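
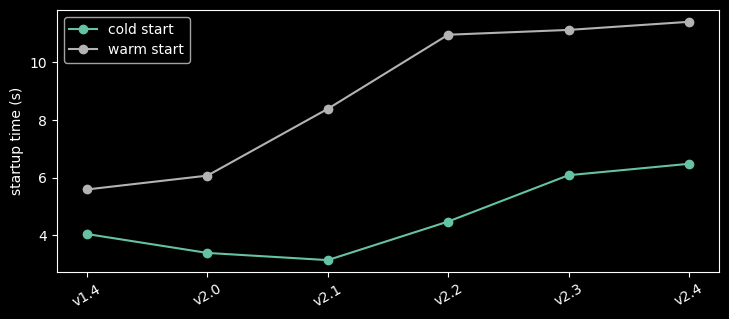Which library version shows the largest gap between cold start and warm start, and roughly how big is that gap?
v2.2, ≈ 7 s

v2.2: cold start ≈ 4, warm start ≈ 11 → gap ≈ 7. Next-largest (v2.1) is only ≈ 5.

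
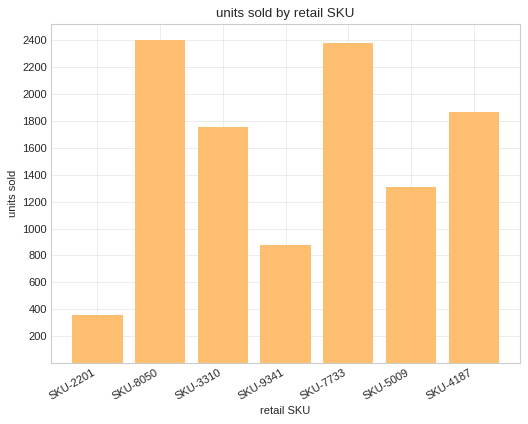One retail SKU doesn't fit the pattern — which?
SKU-2201 ≈ 400; the rest sit between ≈ 800 and ≈ 2400.

SKU-2201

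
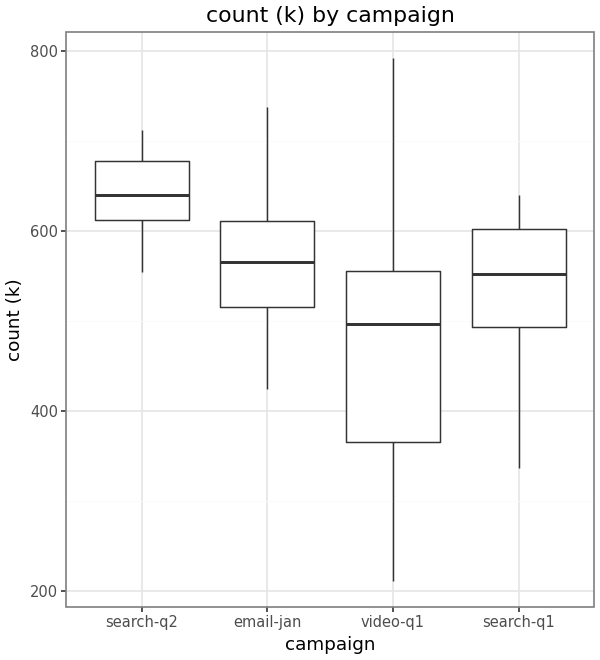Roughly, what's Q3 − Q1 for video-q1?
Q3 ≈ 560, Q1 ≈ 360; IQR ≈ 200.

≈ 200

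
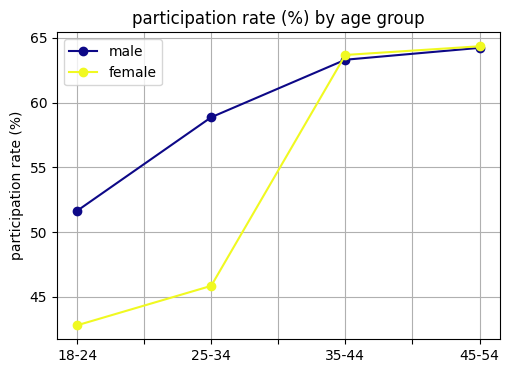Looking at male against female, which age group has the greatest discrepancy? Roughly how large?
25-34: male ≈ 58, female ≈ 46 → gap ≈ 12. Next-largest (18-24) is only ≈ 10.

25-34, ≈ 12 %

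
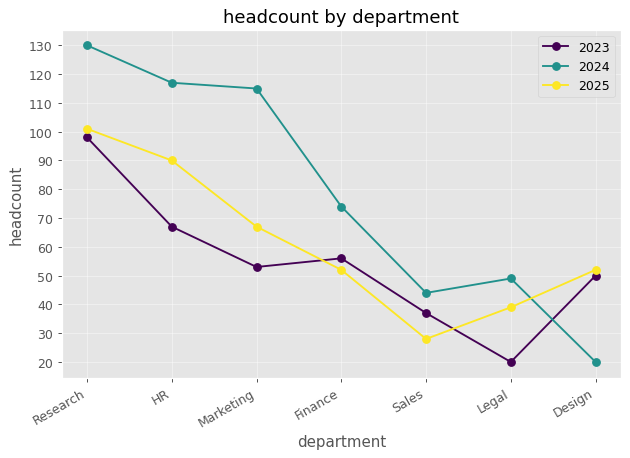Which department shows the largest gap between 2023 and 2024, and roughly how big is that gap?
Marketing: 2023 ≈ 50, 2024 ≈ 120 → gap ≈ 70. Next-largest (HR) is only ≈ 50.

Marketing, ≈ 70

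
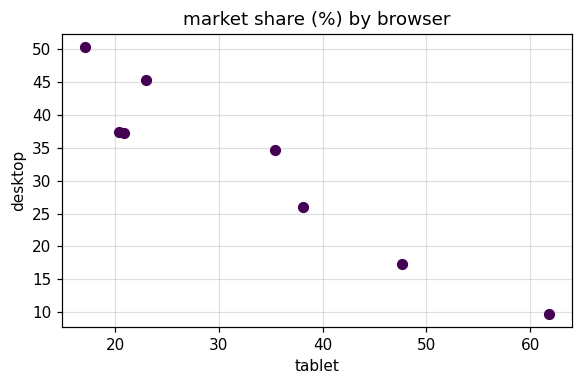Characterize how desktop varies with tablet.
Points are negatively correlated; strong (|r| ≈ 0.9).

negative, strong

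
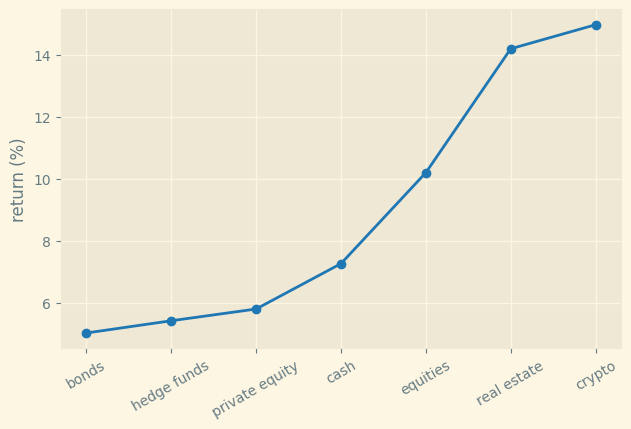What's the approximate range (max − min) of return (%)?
Max crypto ≈ 15, min bonds ≈ 5; range ≈ 10.

≈ 10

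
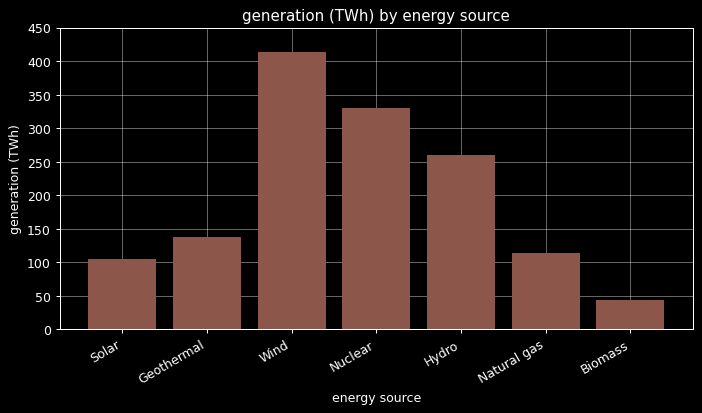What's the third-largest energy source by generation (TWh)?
Hydro

Top 4: Wind ≈ 400, Nuclear ≈ 350, Hydro ≈ 250, Geothermal ≈ 150.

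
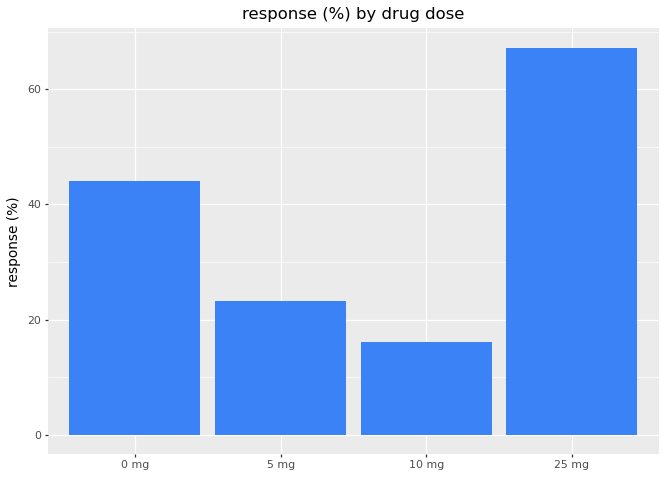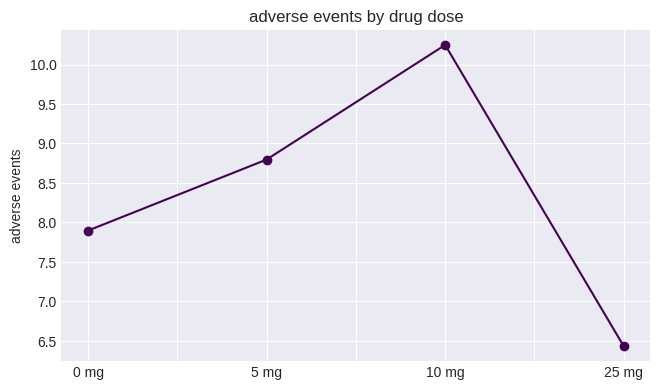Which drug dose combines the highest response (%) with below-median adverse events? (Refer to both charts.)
Chart 2 median adverse events ≈ 8; below-median drug doses: 0 mg, 25 mg. Among those, 25 mg has the highest response (%) (≈ 70).

25 mg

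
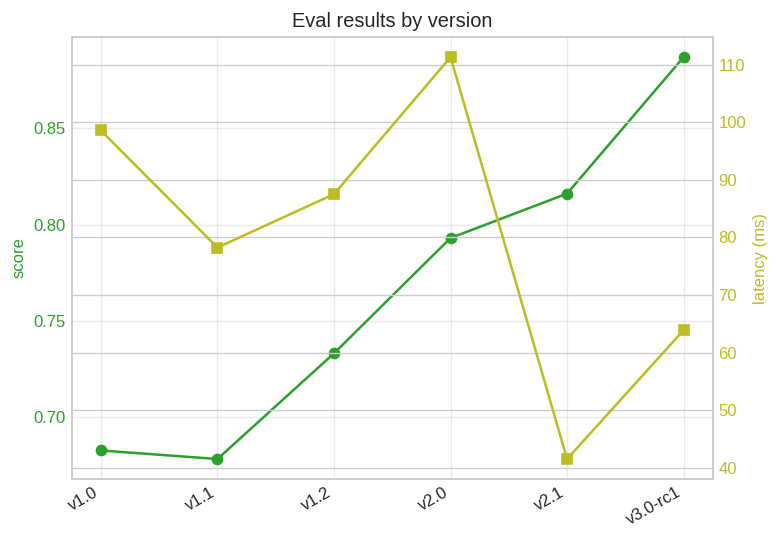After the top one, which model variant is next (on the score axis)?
v2.1

Top 3 (on the score axis): v3.0-rc1 ≈ 0.88, v2.1 ≈ 0.82, v2.0 ≈ 0.80.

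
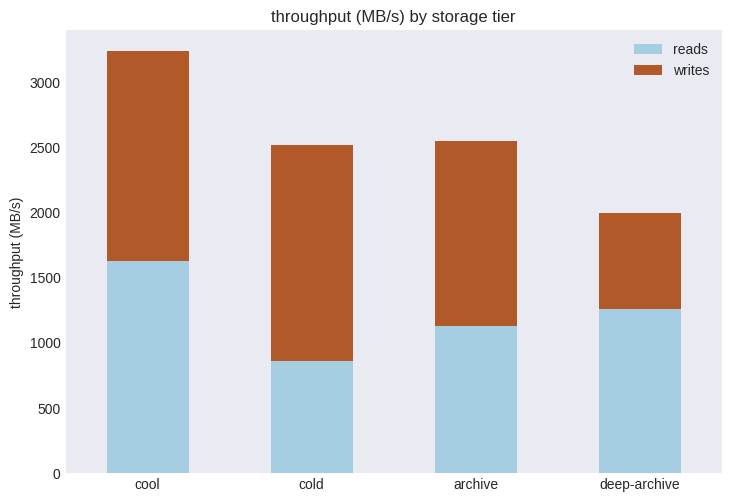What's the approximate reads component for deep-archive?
reads top ≈ 1500, bottom ≈ 0; segment ≈ 1500.

≈ 1500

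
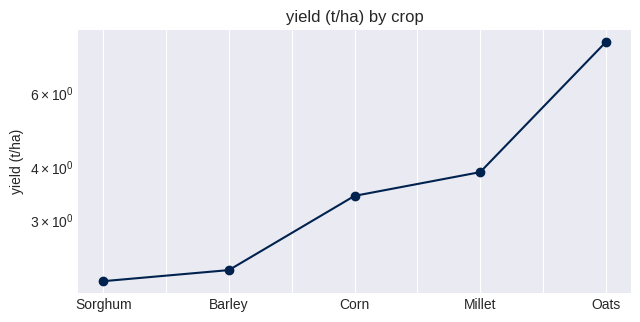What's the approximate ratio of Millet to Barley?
Millet ≈ 4.0, Barley ≈ 2.5; 4.0/2.5 ≈ 1.6.

≈ 1.6×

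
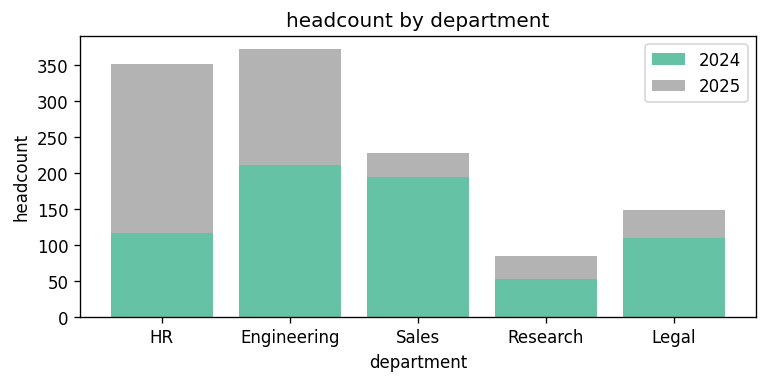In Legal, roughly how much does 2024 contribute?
2024 top ≈ 100, bottom ≈ 0; segment ≈ 100.

≈ 100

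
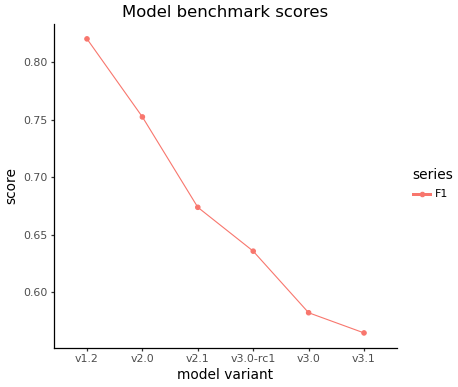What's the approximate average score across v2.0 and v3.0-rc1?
≈ 0.7

(0.75 + 0.65) / 2 ≈ 0.7.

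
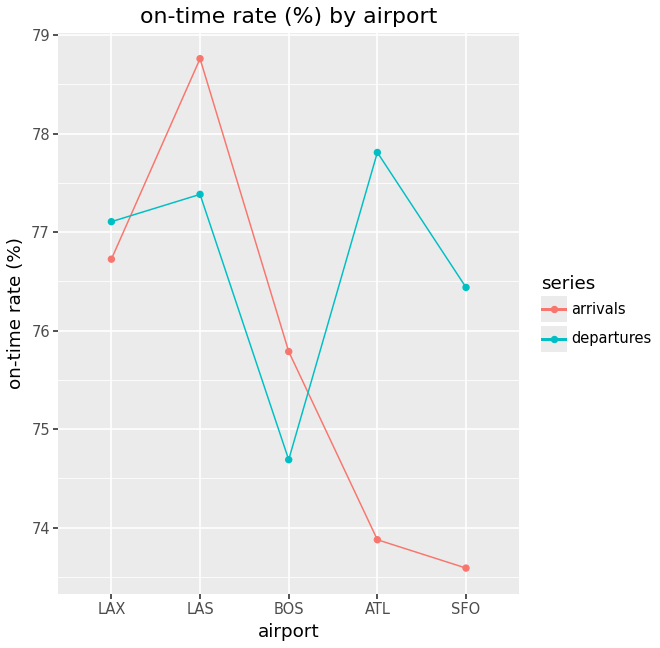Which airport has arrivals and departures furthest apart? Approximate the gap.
ATL, ≈ 4.0 %

ATL: arrivals ≈ 74.0, departures ≈ 78.0 → gap ≈ 4.0. Next-largest (SFO) is only ≈ 3.0.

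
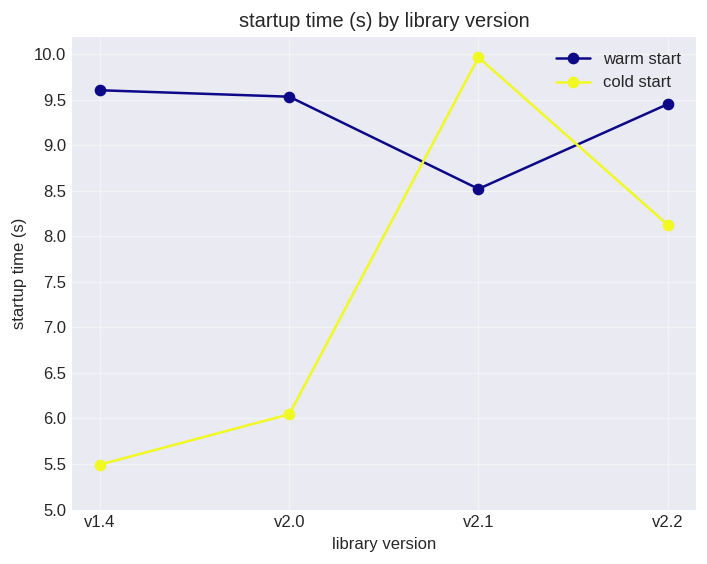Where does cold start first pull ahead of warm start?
v2.1

v2.0: cold start ≈ 6.0 vs warm start ≈ 9.5 (not yet); v2.1: cold start ≈ 10.0 vs warm start ≈ 8.5 (first crossover).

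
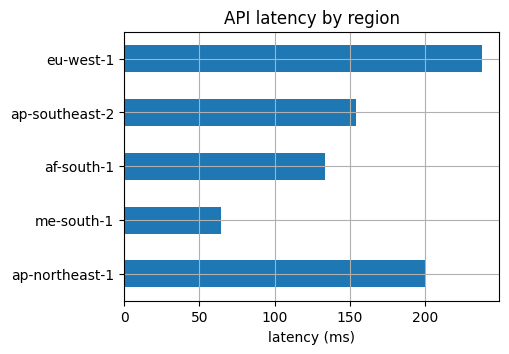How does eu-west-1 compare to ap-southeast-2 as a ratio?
eu-west-1 ≈ 240, ap-southeast-2 ≈ 160; 240/160 ≈ 1.5.

≈ 1.5×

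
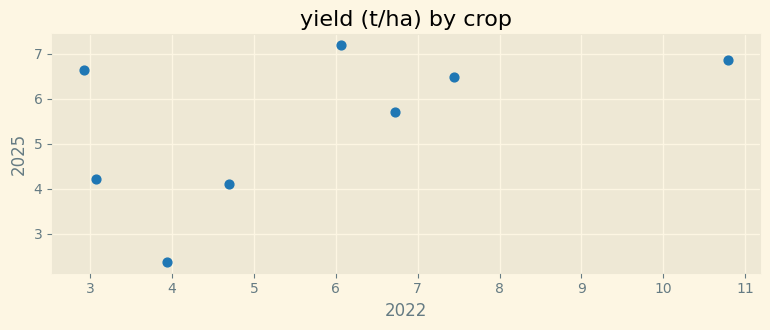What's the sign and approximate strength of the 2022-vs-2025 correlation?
positive, moderate

Points are positively correlated; moderate (|r| ≈ 0.5).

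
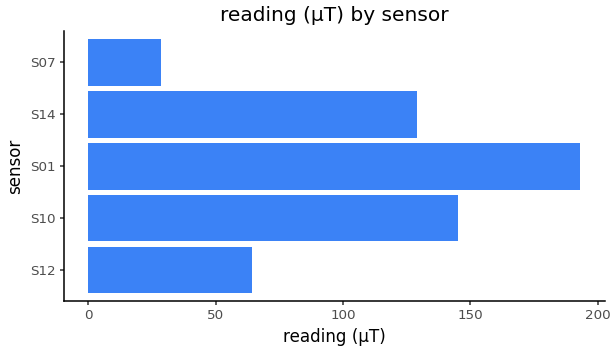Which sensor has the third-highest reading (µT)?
Top 4: S01 ≈ 200, S10 ≈ 140, S14 ≈ 120, S12 ≈ 60.

S14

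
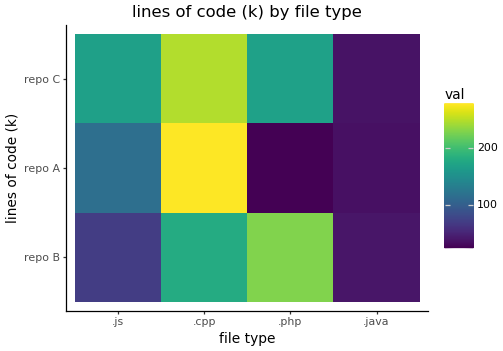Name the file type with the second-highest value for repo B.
.cpp

Top 3 for repo B: .php ≈ 225, .cpp ≈ 175, .js ≈ 75.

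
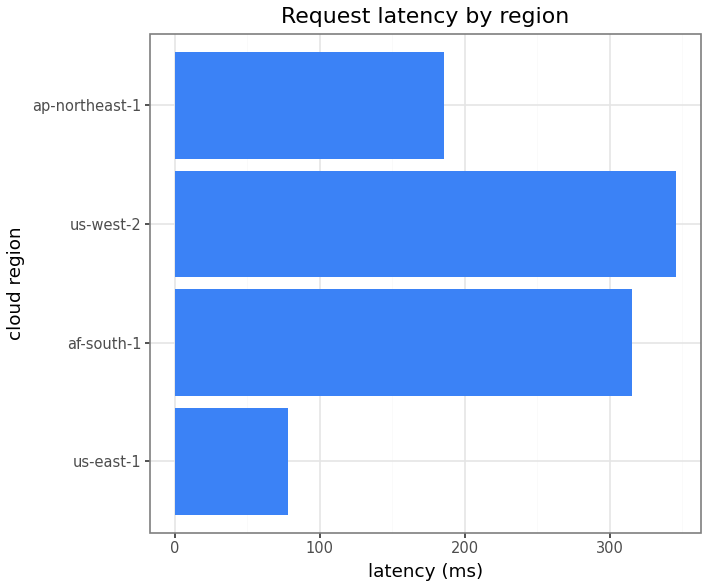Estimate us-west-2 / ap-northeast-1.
us-west-2 ≈ 350, ap-northeast-1 ≈ 200; 350/200 ≈ 1.75.

≈ 1.75×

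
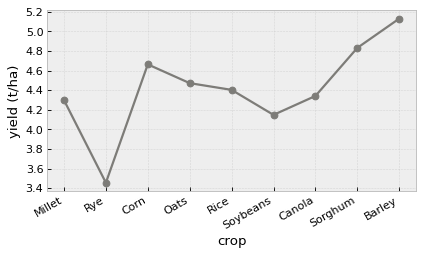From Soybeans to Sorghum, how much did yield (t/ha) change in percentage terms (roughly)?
Soybeans ≈ 4.2, Sorghum ≈ 4.8; (4.8 − 4.2) / 4.2 ≈ +14.3%.

≈ +14.3%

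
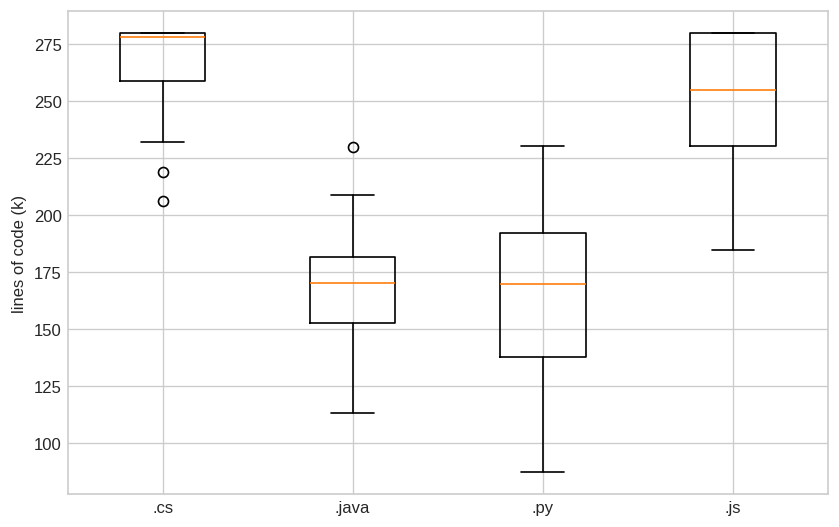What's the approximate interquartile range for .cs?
≈ 20

Q3 ≈ 280, Q1 ≈ 260; IQR ≈ 20.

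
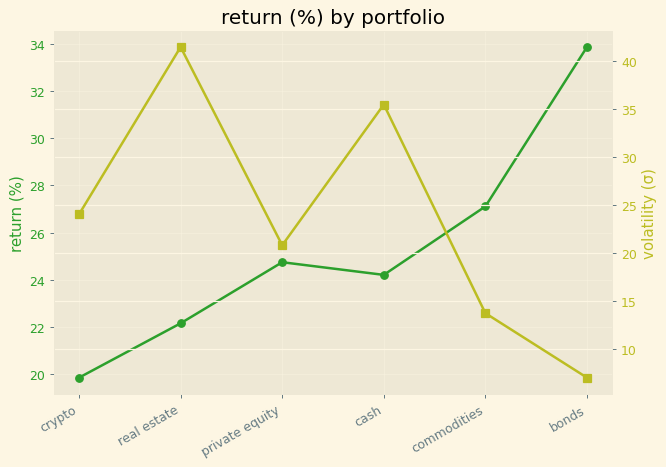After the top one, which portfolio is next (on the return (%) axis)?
commodities

Top 3 (on the return (%) axis): bonds ≈ 34, commodities ≈ 28, private equity ≈ 24.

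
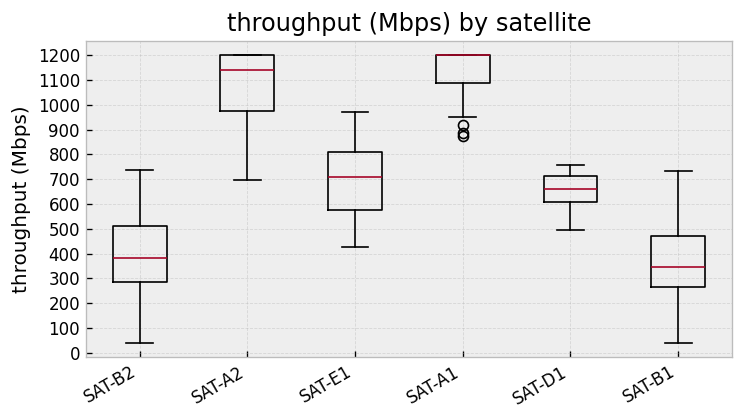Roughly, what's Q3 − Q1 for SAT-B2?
Q3 ≈ 500, Q1 ≈ 300; IQR ≈ 200.

≈ 200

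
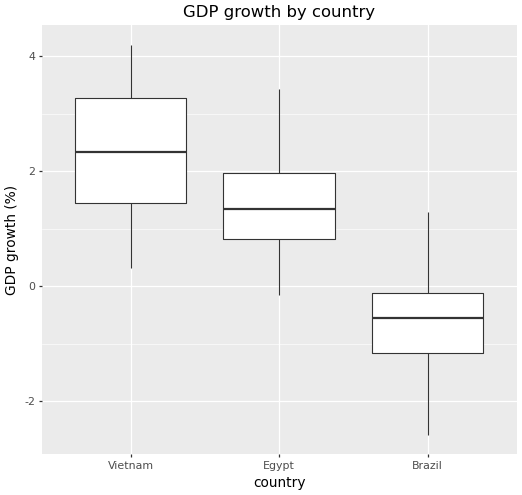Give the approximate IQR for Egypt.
Q3 ≈ 2.0, Q1 ≈ 1.0; IQR ≈ 1.0.

≈ 1.0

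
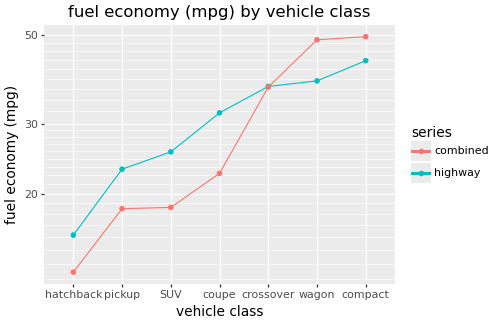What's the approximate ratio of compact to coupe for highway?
compact ≈ 45, coupe ≈ 30; 45/30 ≈ 1.5.

≈ 1.5×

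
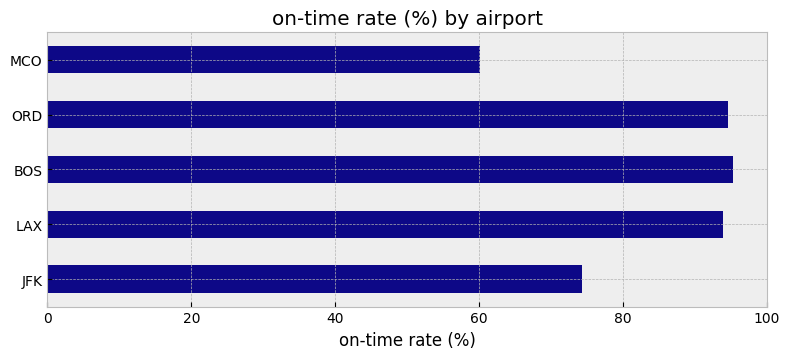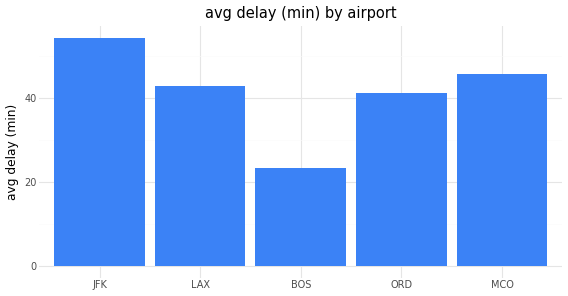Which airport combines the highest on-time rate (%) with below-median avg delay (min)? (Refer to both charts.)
BOS

Chart 2 median avg delay (min) ≈ 45; below-median airports: BOS, ORD. Among those, BOS has the highest on-time rate (%) (≈ 100).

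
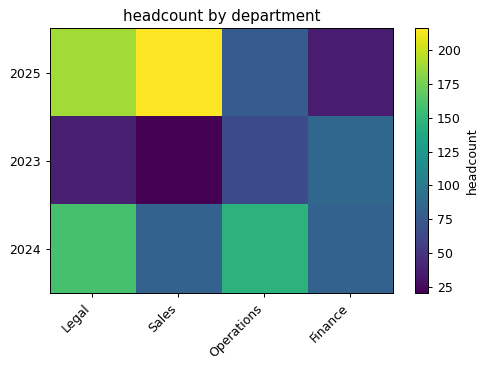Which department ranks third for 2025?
Top 4 for 2025: Sales ≈ 220, Legal ≈ 180, Operations ≈ 80, Finance ≈ 40.

Operations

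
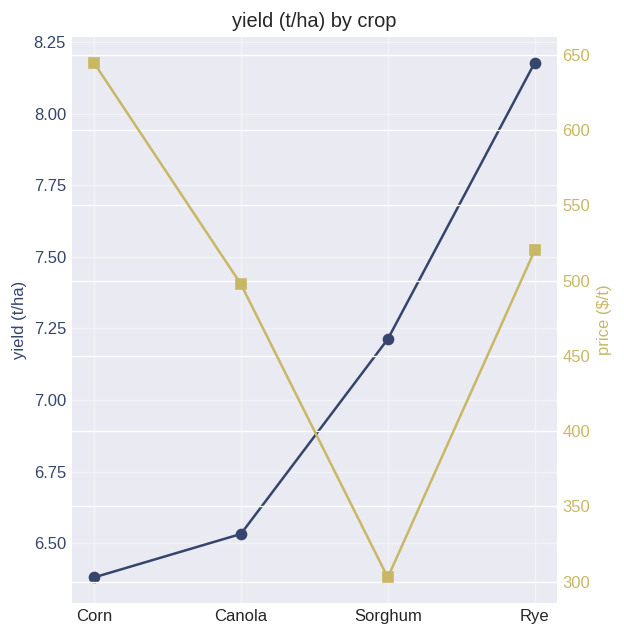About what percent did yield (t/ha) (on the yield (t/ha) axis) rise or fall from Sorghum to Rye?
Sorghum ≈ 7.2, Rye ≈ 8.2; (8.2 − 7.2) / 7.2 ≈ +13.9%.

≈ +13.9%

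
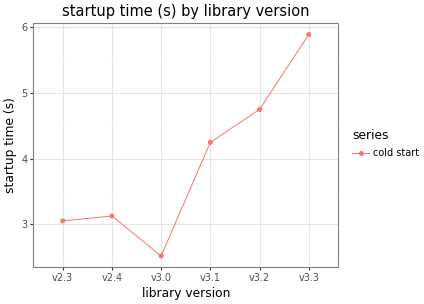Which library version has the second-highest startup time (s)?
v3.2

Top 3: v3.3 ≈ 6.0, v3.2 ≈ 4.5, v3.1 ≈ 4.0.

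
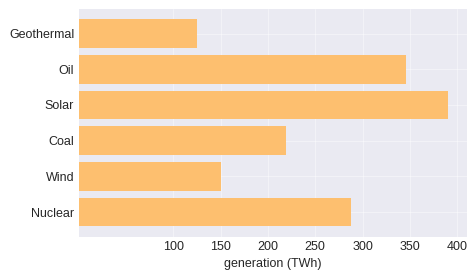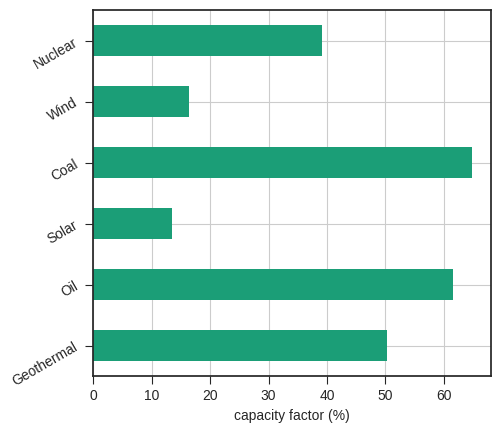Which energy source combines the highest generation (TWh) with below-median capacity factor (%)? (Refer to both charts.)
Chart 2 median capacity factor (%) ≈ 40; below-median energy sources: Solar, Wind, Nuclear. Among those, Solar has the highest generation (TWh) (≈ 400).

Solar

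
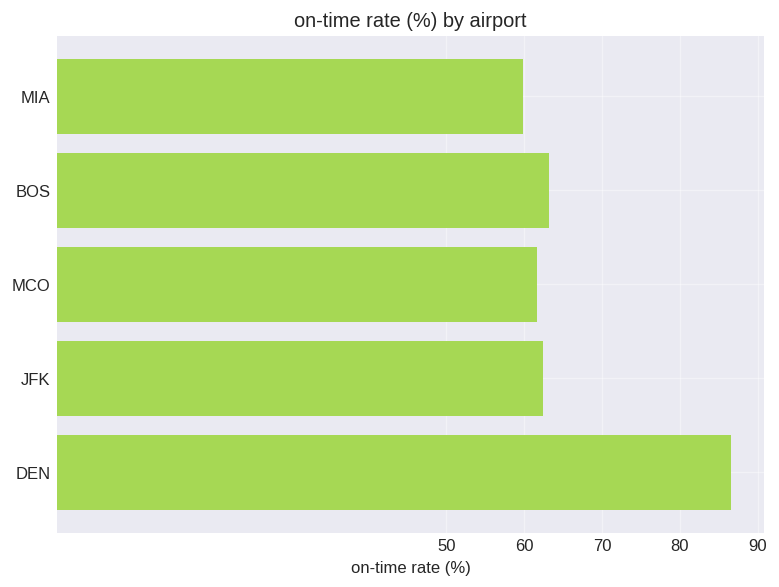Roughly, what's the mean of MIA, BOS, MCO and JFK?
(60 + 60 + 60 + 60) / 4 ≈ 60.

≈ 60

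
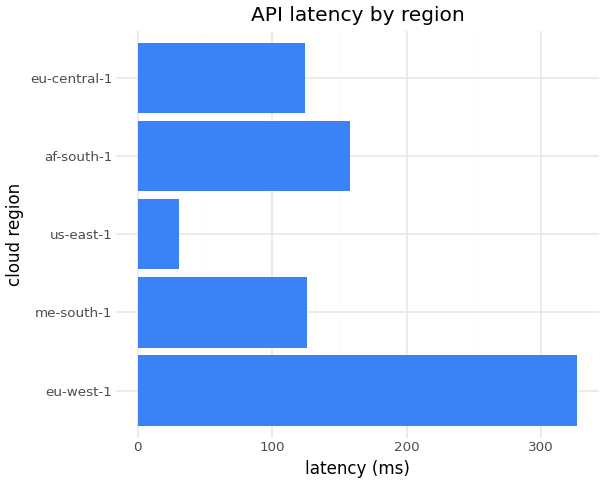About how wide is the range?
≈ 300

Max eu-west-1 ≈ 350, min us-east-1 ≈ 50; range ≈ 300.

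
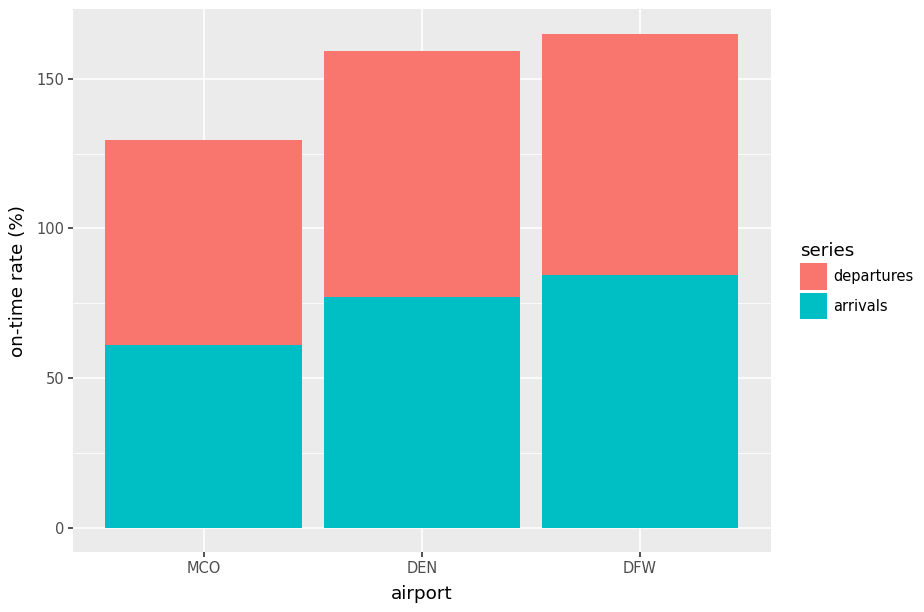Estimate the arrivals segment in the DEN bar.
arrivals top ≈ 80, bottom ≈ 0; segment ≈ 80.

≈ 80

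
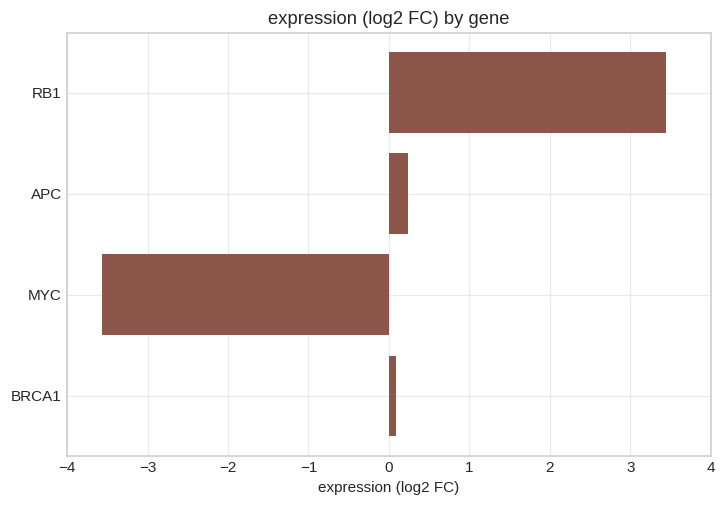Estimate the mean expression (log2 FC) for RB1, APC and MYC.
≈ 0

(3 + 0 + -4) / 3 ≈ 0.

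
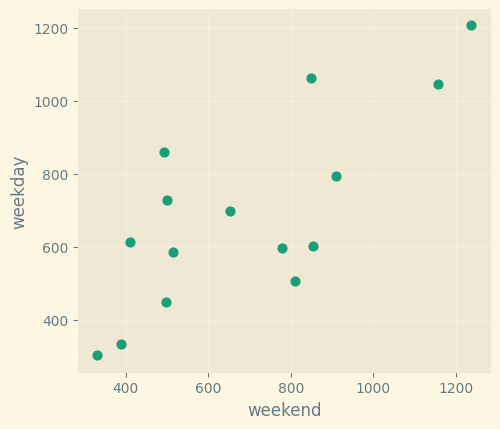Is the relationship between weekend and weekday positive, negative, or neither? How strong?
positive, strong

Points are positively correlated; strong (|r| ≈ 0.8).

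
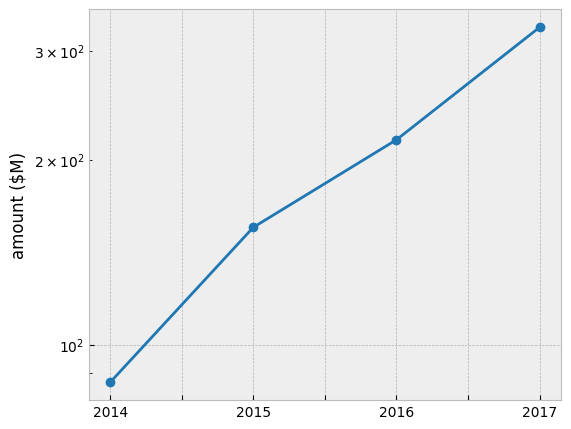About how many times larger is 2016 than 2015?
2016 ≈ 225, 2015 ≈ 150; 225/150 ≈ 1.5.

≈ 1.5×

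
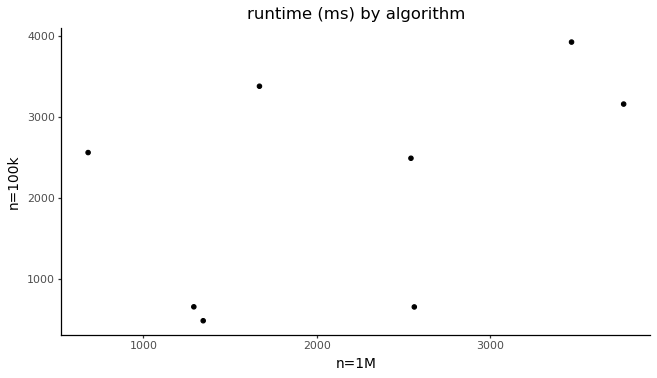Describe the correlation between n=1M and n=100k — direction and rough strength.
Points are positively correlated; moderate (|r| ≈ 0.5).

positive, moderate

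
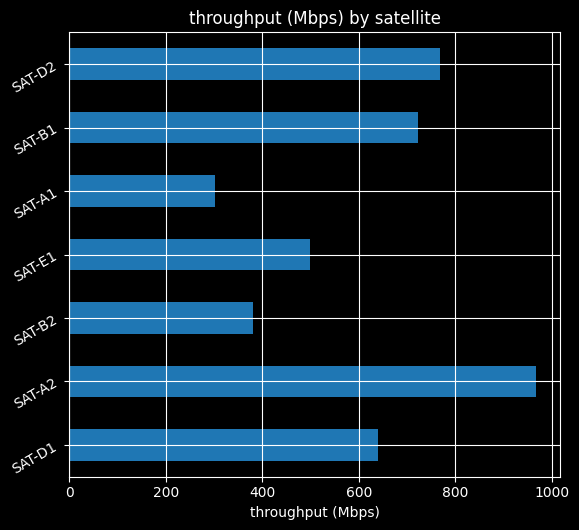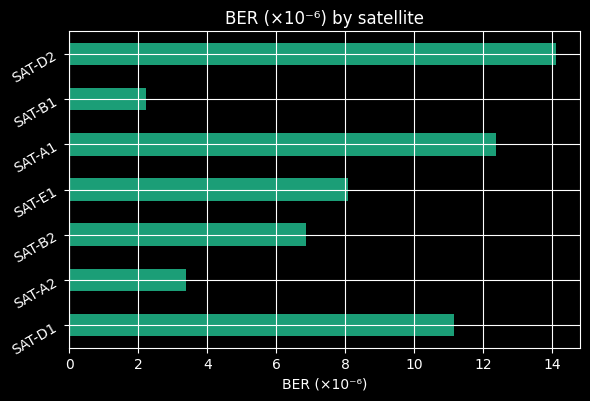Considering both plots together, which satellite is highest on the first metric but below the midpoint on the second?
SAT-A2

Chart 2 median BER (×10⁻⁶) ≈ 8; below-median satellites: SAT-A2, SAT-B2, SAT-B1. Among those, SAT-A2 has the highest throughput (Mbps) (≈ 1000).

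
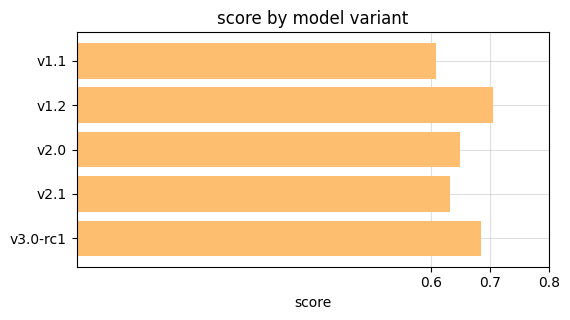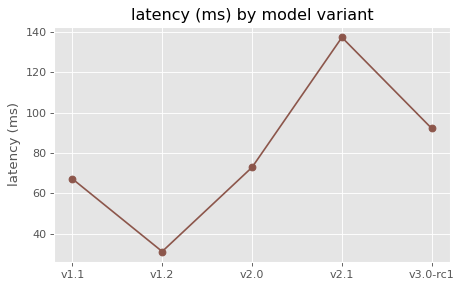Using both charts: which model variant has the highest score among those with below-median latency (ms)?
v1.2

Chart 2 median latency (ms) ≈ 80; below-median model variants: v1.1, v1.2. Among those, v1.2 has the highest score (≈ 0.7).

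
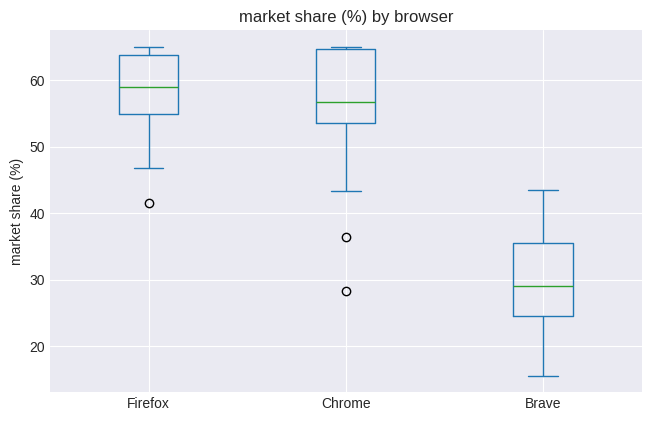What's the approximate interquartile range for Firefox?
Q3 ≈ 65, Q1 ≈ 55; IQR ≈ 10.

≈ 10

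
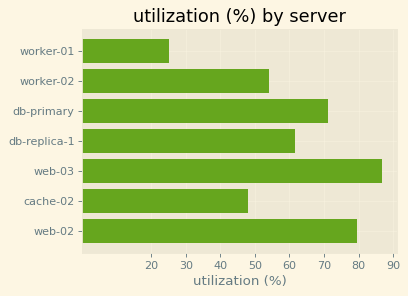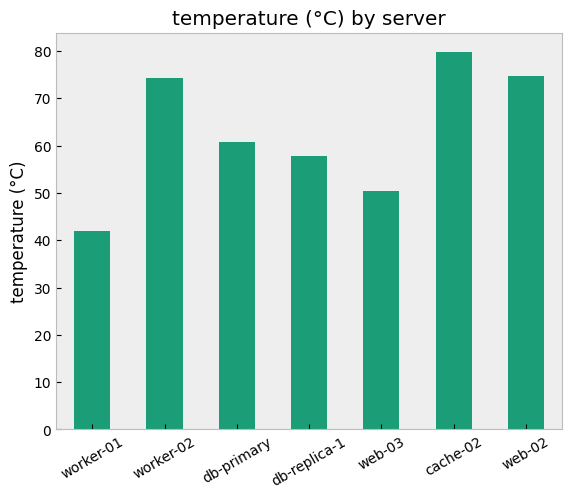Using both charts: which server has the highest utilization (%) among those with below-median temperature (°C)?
Chart 2 median temperature (°C) ≈ 60; below-median servers: worker-01, db-replica-1, web-03. Among those, web-03 has the highest utilization (%) (≈ 90).

web-03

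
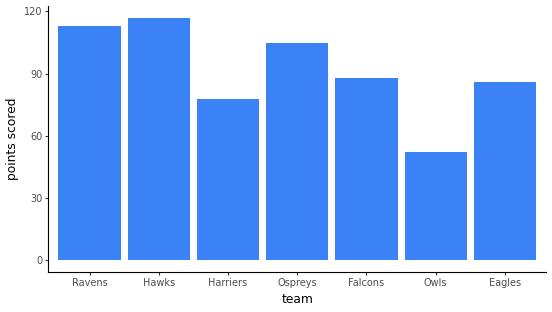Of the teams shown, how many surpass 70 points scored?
Above 70: Ravens, Hawks, Harriers, Ospreys, Falcons, Eagles.

6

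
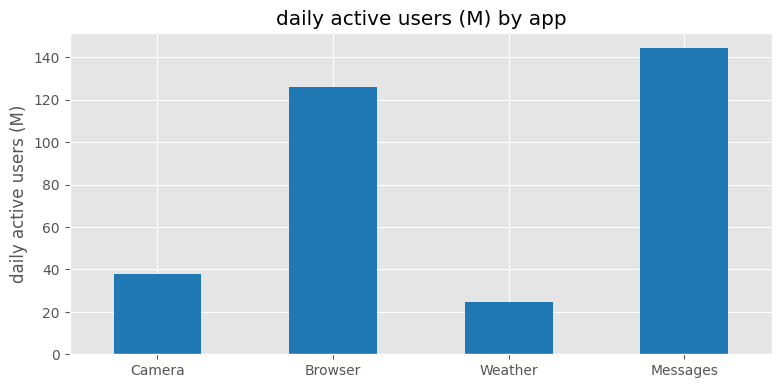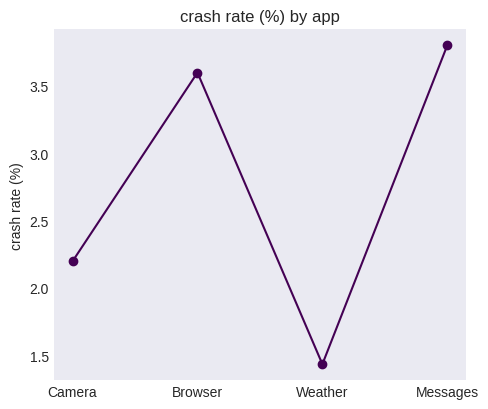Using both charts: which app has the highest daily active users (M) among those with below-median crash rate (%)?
Chart 2 median crash rate (%) ≈ 3; below-median apps: Camera, Weather. Among those, Camera has the highest daily active users (M) (≈ 40).

Camera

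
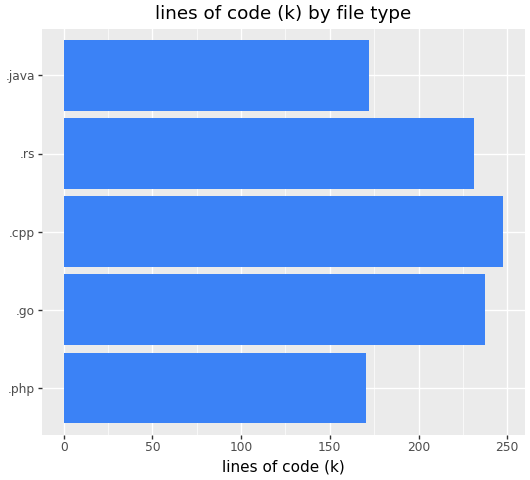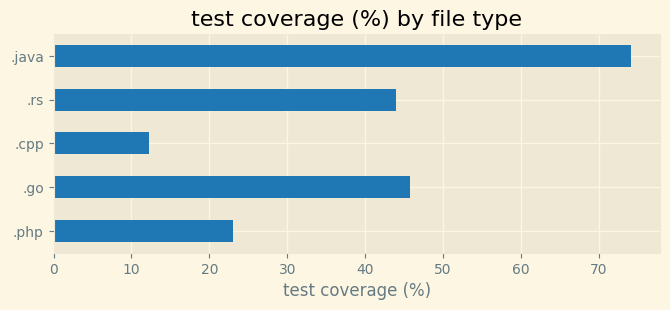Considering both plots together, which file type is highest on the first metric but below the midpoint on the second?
Chart 2 median test coverage (%) ≈ 40; below-median file types: .php, .cpp. Among those, .cpp has the highest lines of code (k) (≈ 250).

.cpp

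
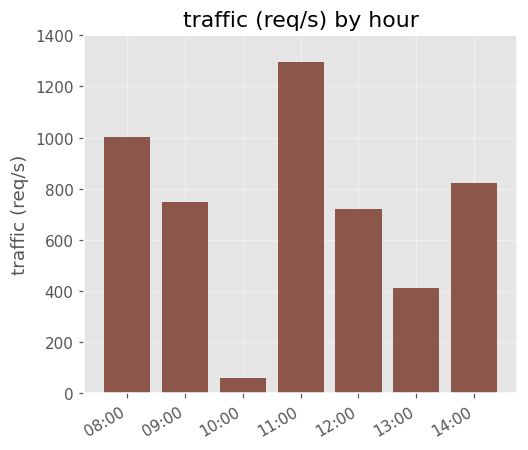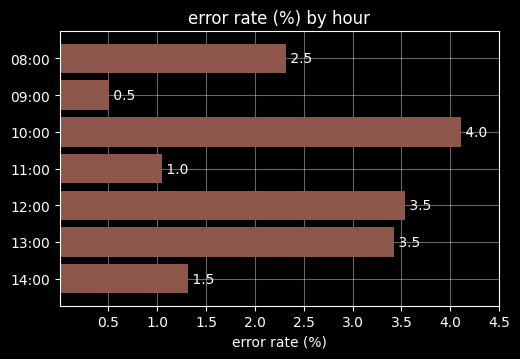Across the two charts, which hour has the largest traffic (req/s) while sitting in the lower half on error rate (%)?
Chart 2 median error rate (%) ≈ 2.5; below-median hours: 09:00, 11:00, 14:00. Among those, 11:00 has the highest traffic (req/s) (≈ 1200).

11:00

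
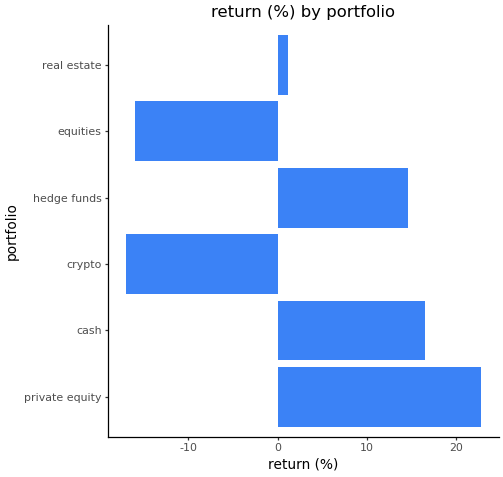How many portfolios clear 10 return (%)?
3

Above 10: private equity, cash, hedge funds.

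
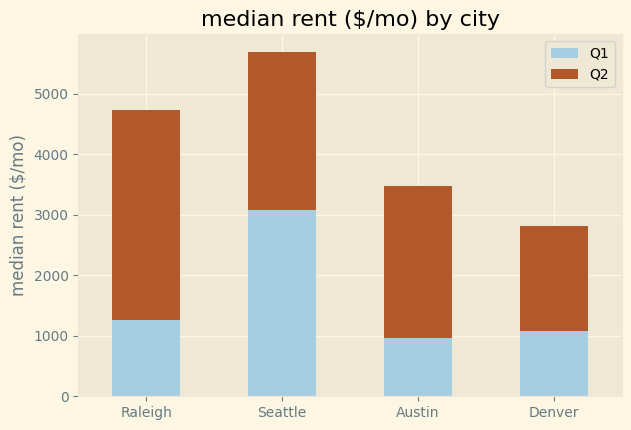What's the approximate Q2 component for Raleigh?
≈ 3000

Q2 top ≈ 4500, bottom ≈ 1500; segment ≈ 3000.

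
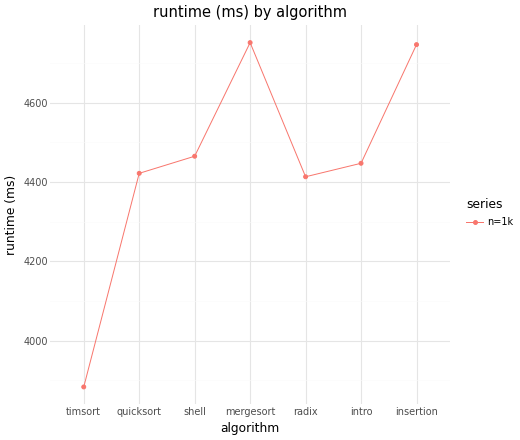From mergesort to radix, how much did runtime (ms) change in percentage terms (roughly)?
mergesort ≈ 4800, radix ≈ 4400; (4400 − 4800) / 4800 ≈ -8.3%.

≈ -8.3%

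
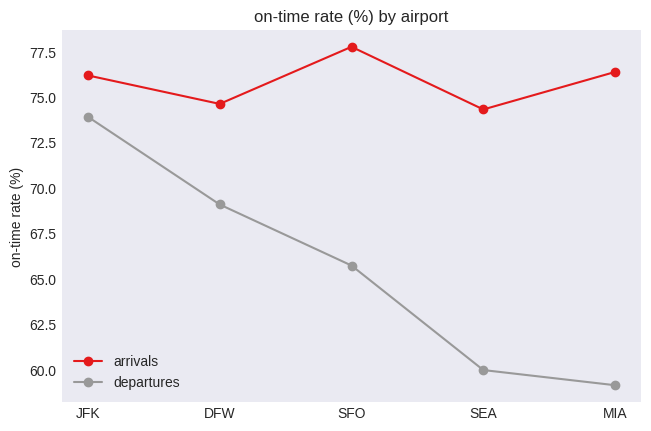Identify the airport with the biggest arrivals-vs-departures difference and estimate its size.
MIA: arrivals ≈ 76, departures ≈ 60 → gap ≈ 16. Next-largest (SEA) is only ≈ 14.

MIA, ≈ 16 %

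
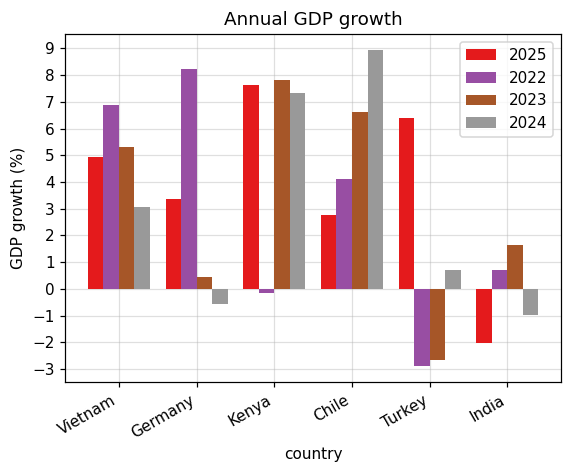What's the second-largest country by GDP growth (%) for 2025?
Top 3 for 2025: Kenya ≈ 8, Turkey ≈ 6, Vietnam ≈ 5.

Turkey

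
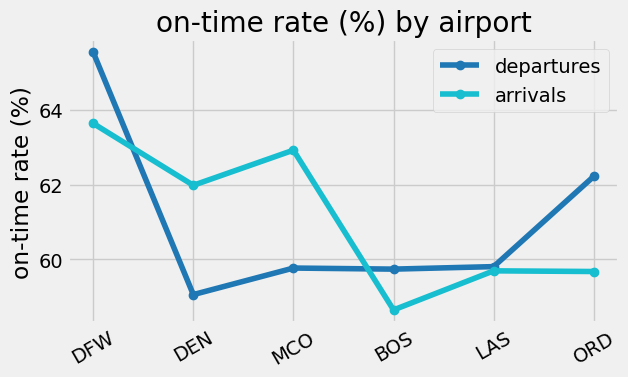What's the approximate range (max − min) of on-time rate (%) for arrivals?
Max DFW ≈ 64, min BOS ≈ 59; range ≈ 5.

≈ 5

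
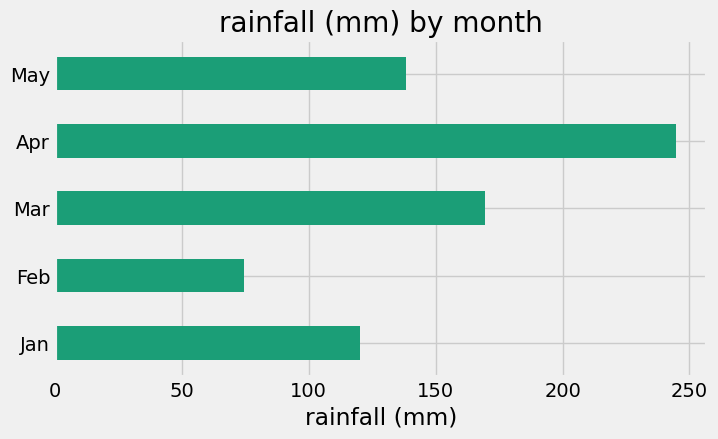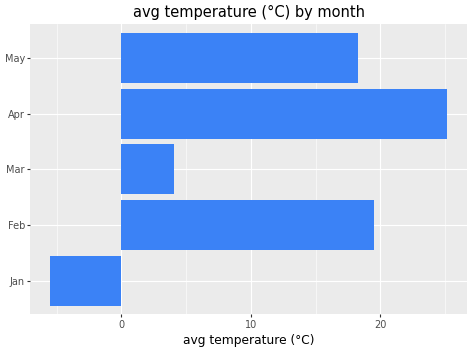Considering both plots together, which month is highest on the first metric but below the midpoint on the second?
Chart 2 median avg temperature (°C) ≈ 20; below-median months: Jan, Mar. Among those, Mar has the highest rainfall (mm) (≈ 175).

Mar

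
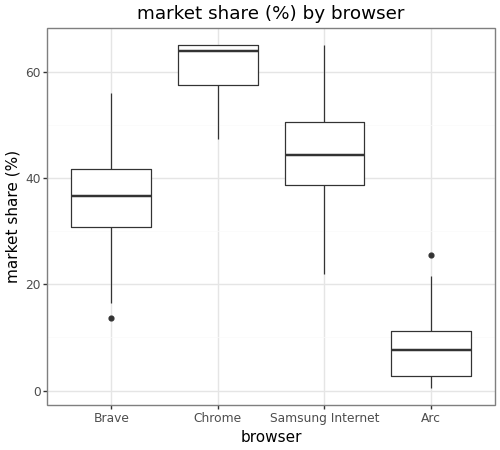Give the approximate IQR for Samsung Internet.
≈ 10

Q3 ≈ 50, Q1 ≈ 40; IQR ≈ 10.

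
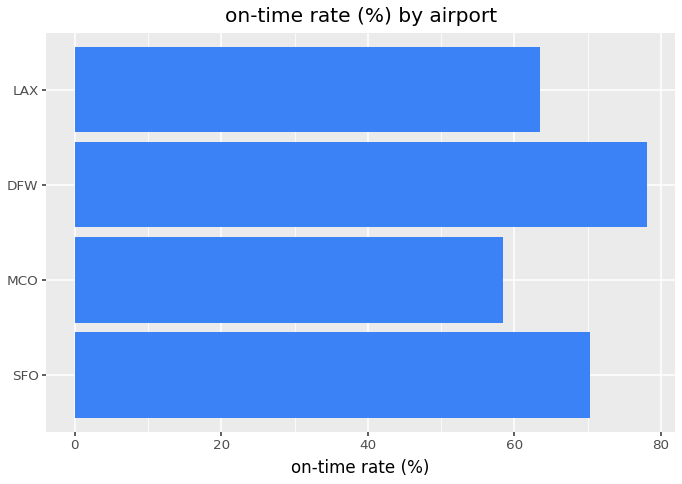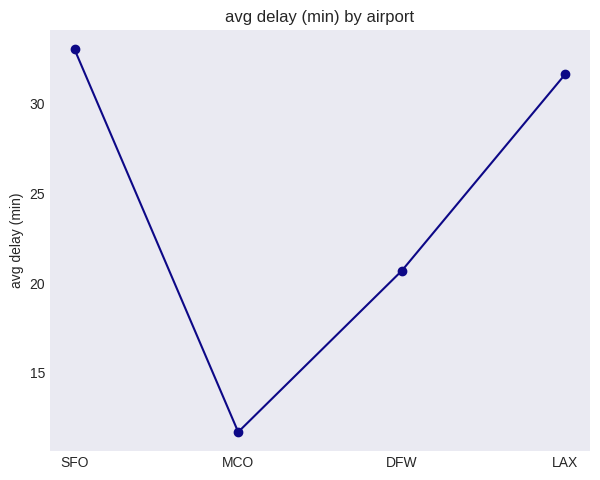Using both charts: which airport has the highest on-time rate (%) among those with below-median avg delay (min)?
Chart 2 median avg delay (min) ≈ 25; below-median airports: MCO, DFW. Among those, DFW has the highest on-time rate (%) (≈ 80).

DFW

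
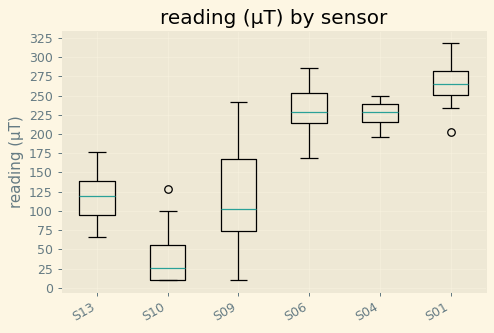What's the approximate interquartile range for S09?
≈ 100

Q3 ≈ 175, Q1 ≈ 75; IQR ≈ 100.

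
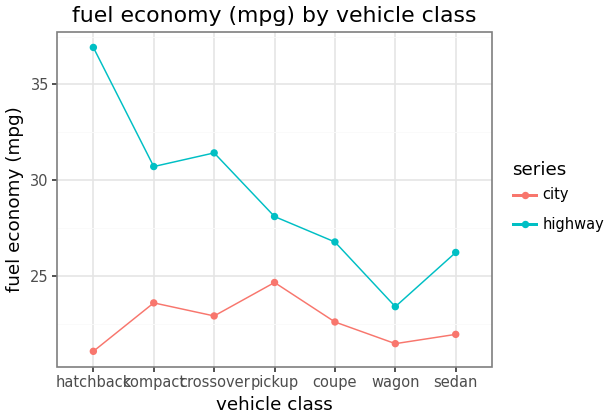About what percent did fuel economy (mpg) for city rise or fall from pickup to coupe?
≈ -8.3%

pickup ≈ 24, coupe ≈ 22; (22 − 24) / 24 ≈ -8.3%.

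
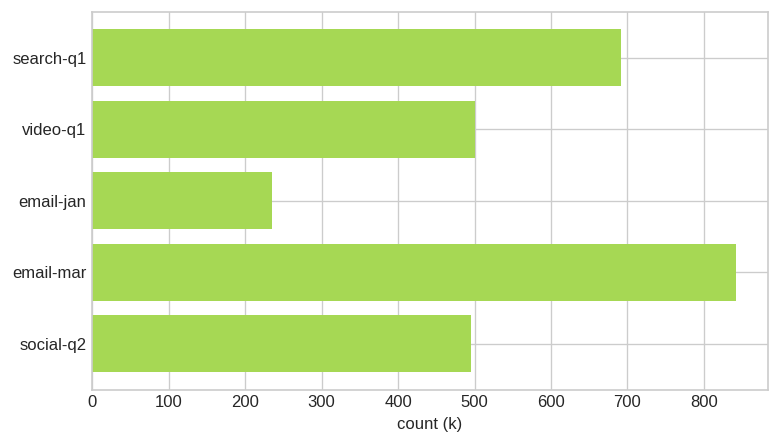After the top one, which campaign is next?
Top 3: email-mar ≈ 800, search-q1 ≈ 700, video-q1 ≈ 500.

search-q1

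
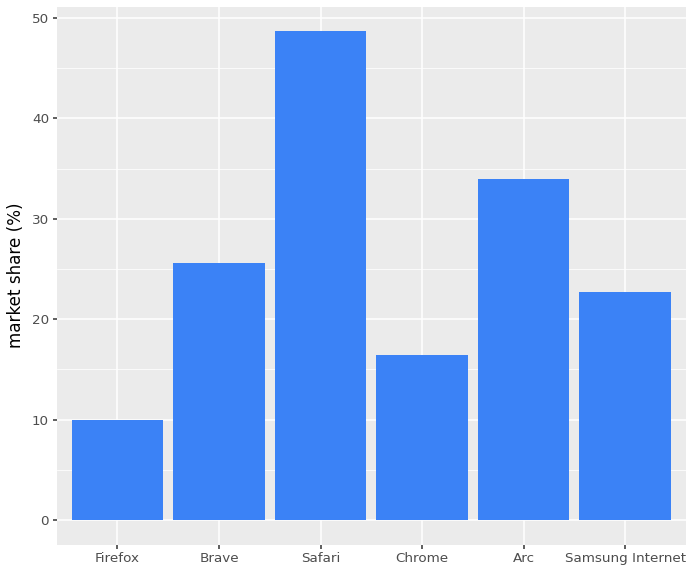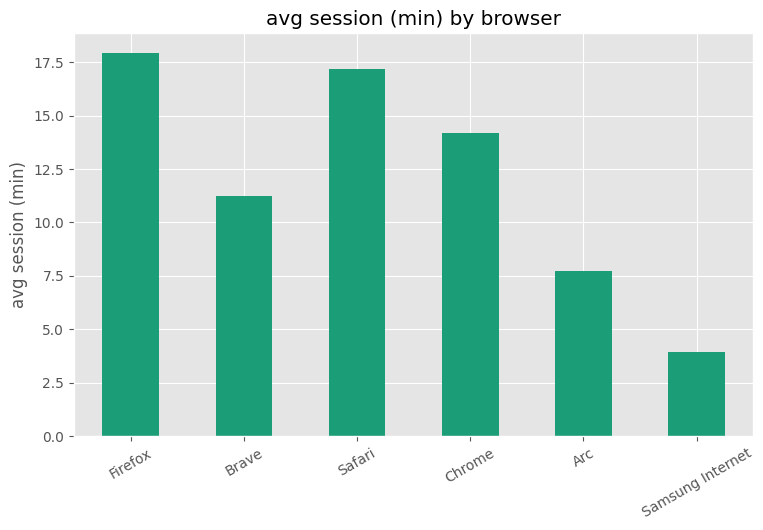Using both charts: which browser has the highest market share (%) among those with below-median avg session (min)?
Arc

Chart 2 median avg session (min) ≈ 12; below-median browsers: Brave, Arc, Samsung Internet. Among those, Arc has the highest market share (%) (≈ 35).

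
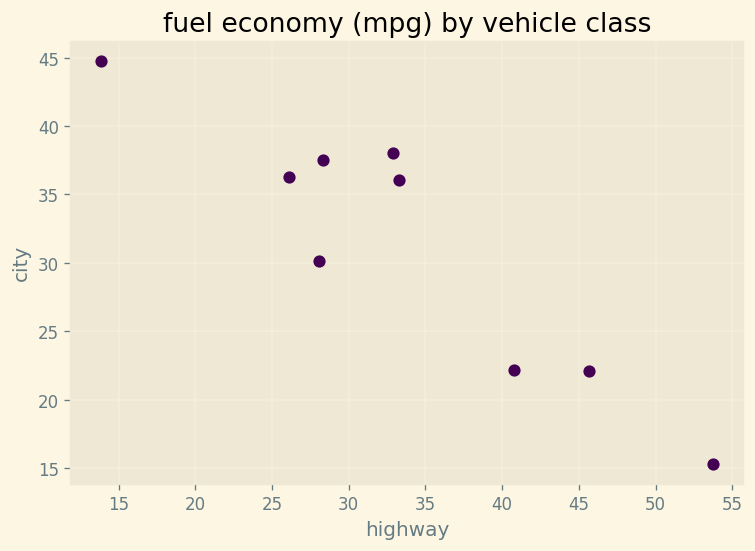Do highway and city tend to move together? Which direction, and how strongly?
negative, strong

Points are negatively correlated; strong (|r| ≈ 0.9).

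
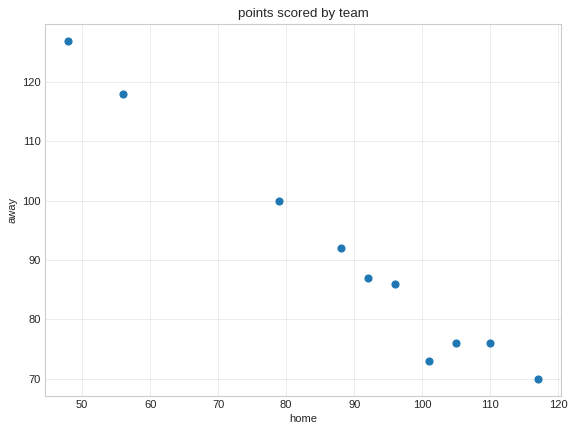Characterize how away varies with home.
negative, strong

Points are negatively correlated; strong (|r| ≈ 1.0).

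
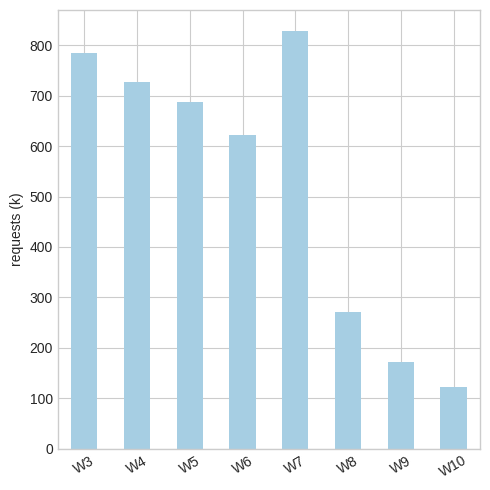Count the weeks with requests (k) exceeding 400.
Above 400: W3, W4, W5, W6, W7.

5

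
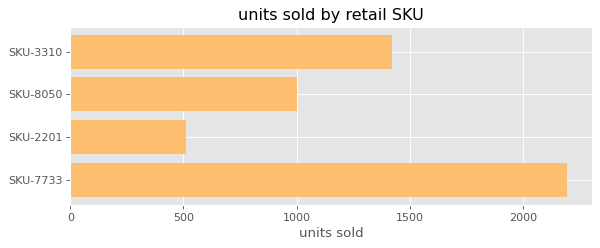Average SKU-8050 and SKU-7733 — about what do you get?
≈ 1600

(1000 + 2200) / 2 ≈ 1600.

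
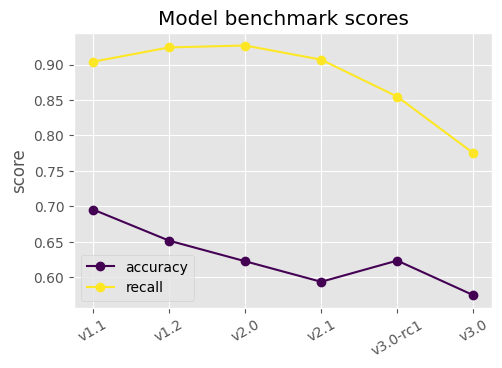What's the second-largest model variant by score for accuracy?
v1.2

Top 3 for accuracy: v1.1 ≈ 0.70, v1.2 ≈ 0.65, v3.0-rc1 ≈ 0.60.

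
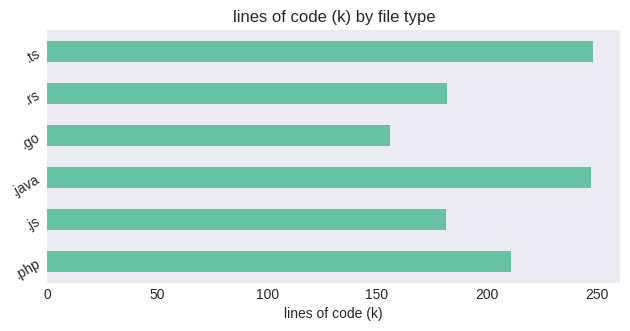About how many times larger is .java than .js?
≈ 1.43×

.java ≈ 250, .js ≈ 175; 250/175 ≈ 1.43.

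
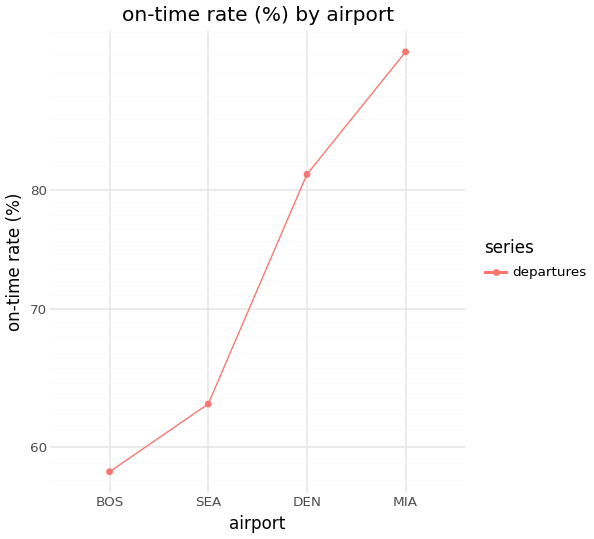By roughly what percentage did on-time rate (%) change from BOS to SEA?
≈ +8.3%

BOS ≈ 60, SEA ≈ 65; (65 − 60) / 60 ≈ +8.3%.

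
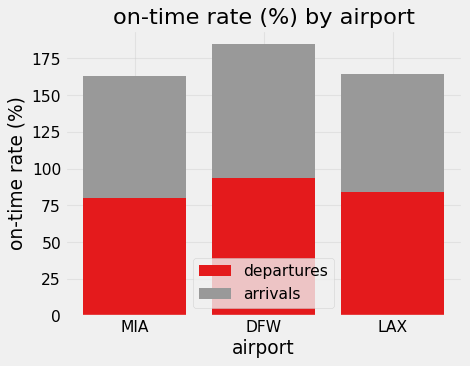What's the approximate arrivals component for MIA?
≈ 80

arrivals top ≈ 160, bottom ≈ 80; segment ≈ 80.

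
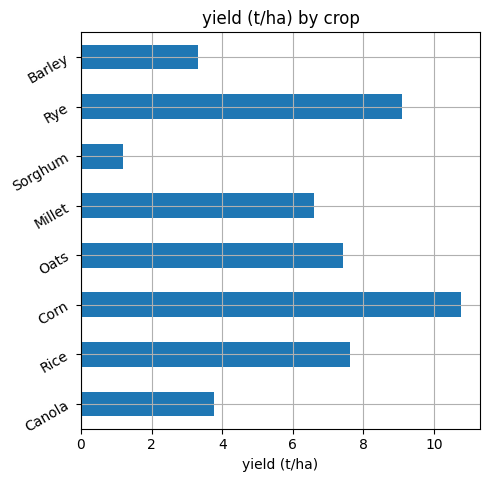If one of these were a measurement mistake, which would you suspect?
Sorghum ≈ 1; the rest sit between ≈ 3 and ≈ 11.

Sorghum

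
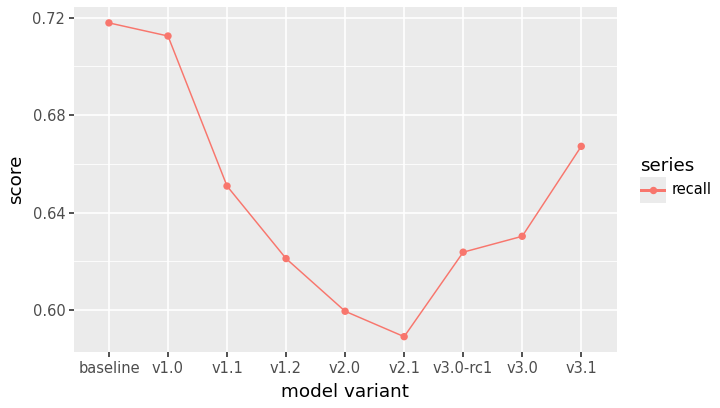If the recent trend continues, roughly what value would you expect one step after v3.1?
≈ 0.68

Last three: 0.62, 0.64, 0.66 → slope ≈ 0.02/step → next ≈ 0.68.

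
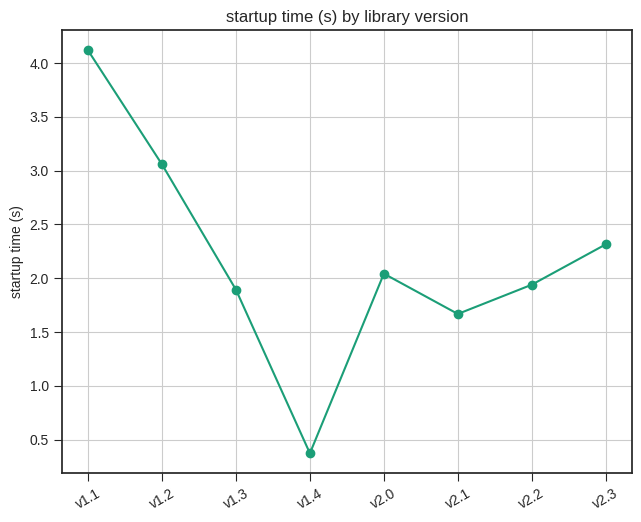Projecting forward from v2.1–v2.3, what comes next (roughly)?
≈ 3

Last three: 1.5, 2.0, 2.5 → slope ≈ 0.5/step → next ≈ 3.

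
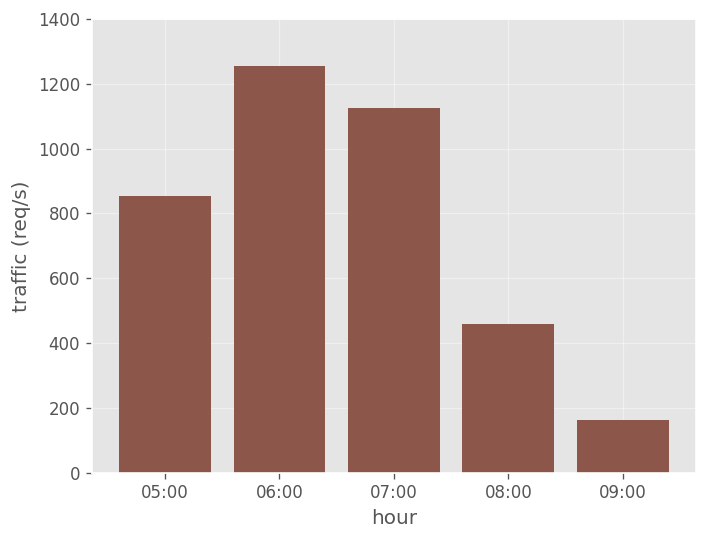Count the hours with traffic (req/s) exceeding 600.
3

Above 600: 05:00, 06:00, 07:00.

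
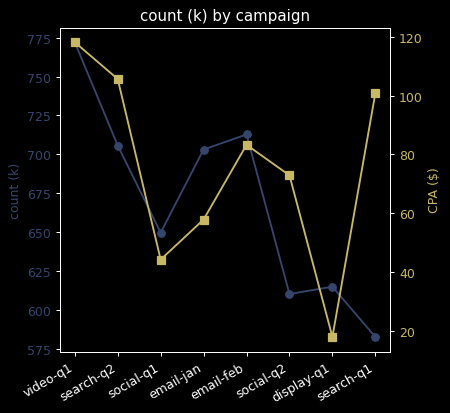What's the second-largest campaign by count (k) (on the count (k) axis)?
email-feb

Top 3 (on the count (k) axis): video-q1 ≈ 780, email-feb ≈ 720, search-q2 ≈ 700.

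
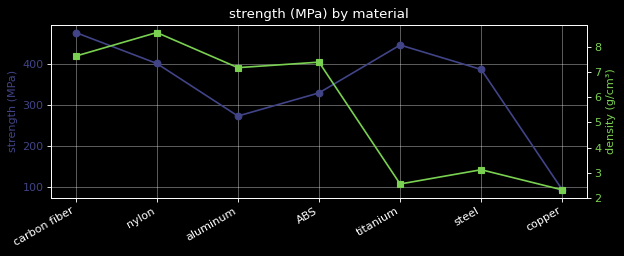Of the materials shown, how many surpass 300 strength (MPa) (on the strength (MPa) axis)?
Above 300: carbon fiber, nylon, ABS, titanium, steel.

5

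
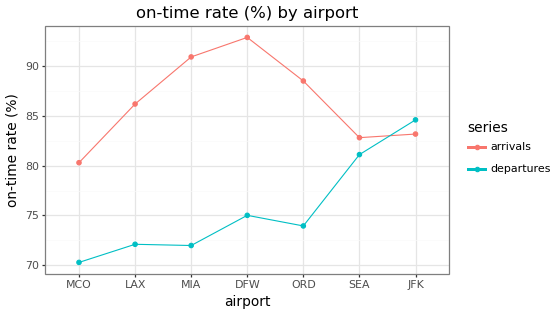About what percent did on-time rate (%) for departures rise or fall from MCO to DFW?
≈ +8.6%

MCO ≈ 70, DFW ≈ 76; (76 − 70) / 70 ≈ +8.6%.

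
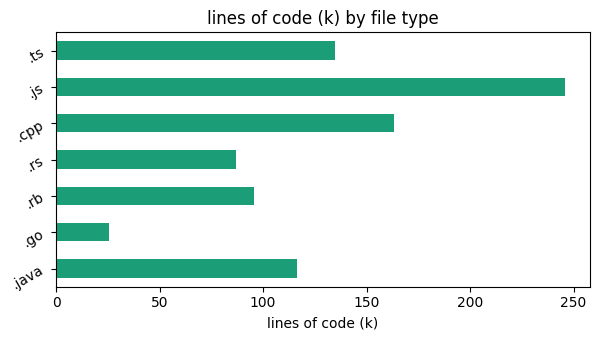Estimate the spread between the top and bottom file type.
≈ 225

Max .js ≈ 250, min .go ≈ 25; range ≈ 225.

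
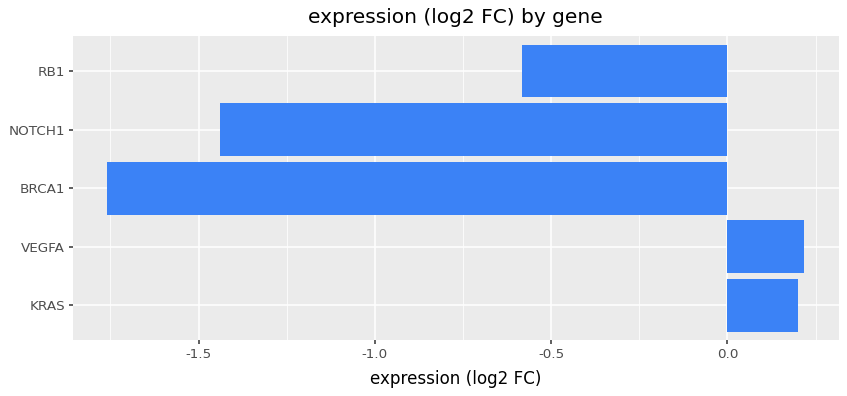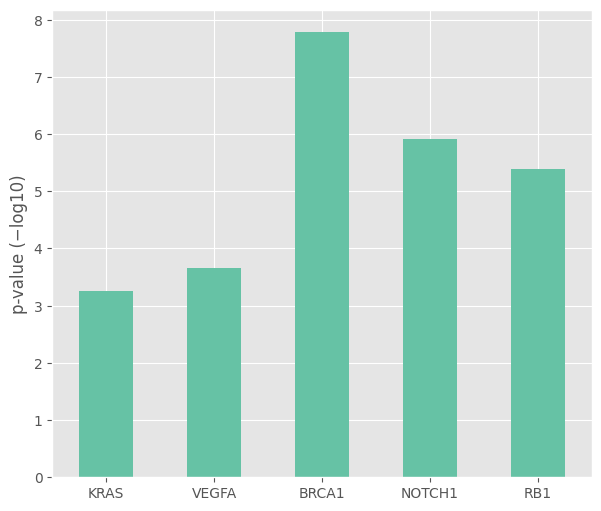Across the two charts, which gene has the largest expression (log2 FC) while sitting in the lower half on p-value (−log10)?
Chart 2 median p-value (−log10) ≈ 5; below-median genes: KRAS, VEGFA. Among those, VEGFA has the highest expression (log2 FC) (≈ 0.22).

VEGFA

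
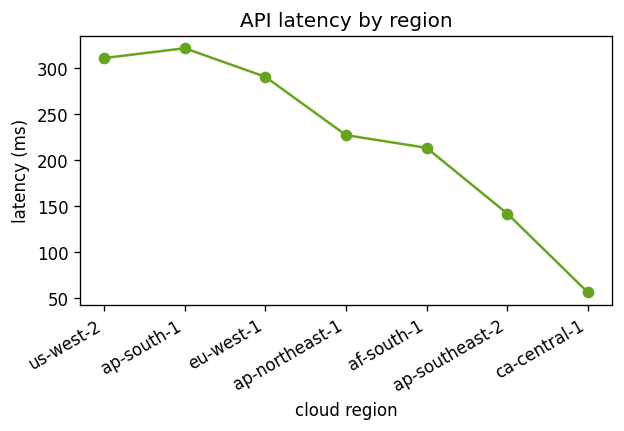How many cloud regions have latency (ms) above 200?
5

Above 200: us-west-2, ap-south-1, eu-west-1, ap-northeast-1, af-south-1.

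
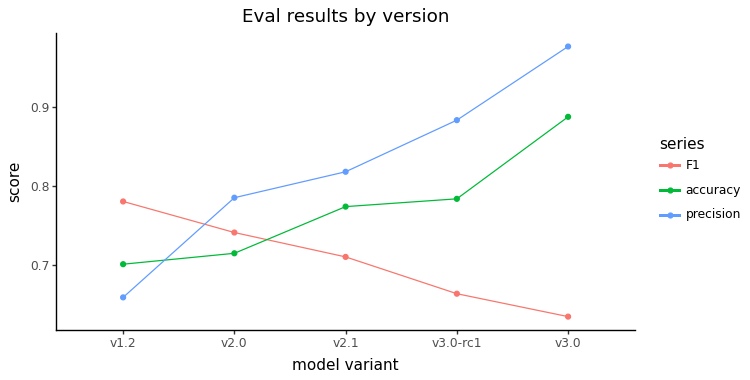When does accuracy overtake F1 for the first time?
v2.1

v2.0: accuracy ≈ 0.70 vs F1 ≈ 0.75 (not yet); v2.1: accuracy ≈ 0.75 vs F1 ≈ 0.70 (first crossover).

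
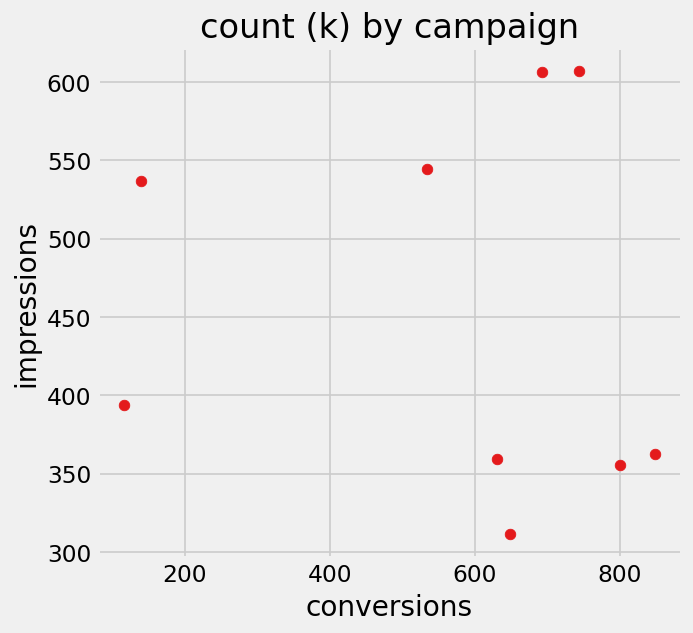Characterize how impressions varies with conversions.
Points are roughly uncorrelated; weak (|r| ≈ 0.1).

no clear correlation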